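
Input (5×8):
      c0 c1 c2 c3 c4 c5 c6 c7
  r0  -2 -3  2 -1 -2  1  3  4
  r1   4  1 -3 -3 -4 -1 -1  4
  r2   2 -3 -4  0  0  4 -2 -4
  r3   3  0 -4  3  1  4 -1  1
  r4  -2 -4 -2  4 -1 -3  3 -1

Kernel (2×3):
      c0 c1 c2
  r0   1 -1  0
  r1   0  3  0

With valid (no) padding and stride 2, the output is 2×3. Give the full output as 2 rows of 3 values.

4 -6 -6
5 5 8

Output[0,0]: The receptive field on the input at this output position is [-2 -3 2 / 4 1 -3]. Elementwise product with the kernel and sum: -2·1 + -3·-1 + 1·3.
Output[0,1]: The receptive field on the input at this output position is [2 -1 -2 / -3 -3 -4]. Elementwise product with the kernel and sum: 2·1 + -1·-1 + -3·3.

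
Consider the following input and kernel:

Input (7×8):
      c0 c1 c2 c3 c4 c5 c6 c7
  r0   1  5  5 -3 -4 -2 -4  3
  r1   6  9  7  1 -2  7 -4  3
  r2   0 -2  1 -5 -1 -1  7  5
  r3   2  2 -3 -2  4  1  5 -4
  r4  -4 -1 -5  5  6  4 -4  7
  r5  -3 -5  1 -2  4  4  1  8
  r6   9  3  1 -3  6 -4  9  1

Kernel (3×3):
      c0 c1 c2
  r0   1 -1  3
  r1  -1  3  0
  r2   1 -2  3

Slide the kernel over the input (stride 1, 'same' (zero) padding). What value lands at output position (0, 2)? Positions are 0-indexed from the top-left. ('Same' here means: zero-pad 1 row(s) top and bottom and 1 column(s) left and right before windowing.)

8

The receptive field on the zero-padded input at this output position is [0 0 0 / 5 5 -3 / 9 7 1]. Elementwise product with the kernel and sum: 0·1 + 0·-1 + 0·3 + 5·-1 + 5·3 + 9·1 + 7·-2 + 1·3.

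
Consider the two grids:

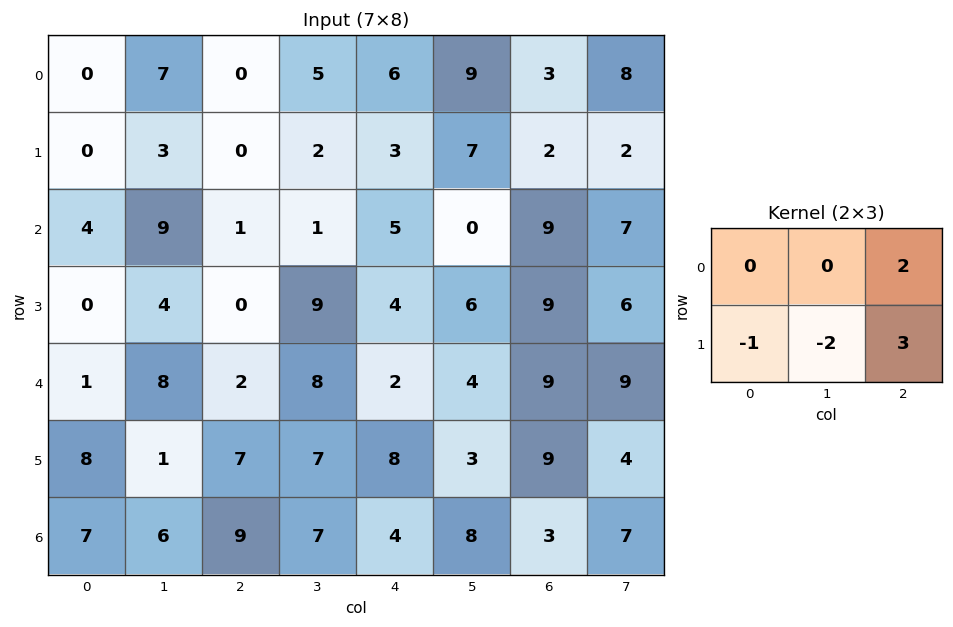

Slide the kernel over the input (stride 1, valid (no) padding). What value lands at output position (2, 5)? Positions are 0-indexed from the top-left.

The receptive field on the input at this output position is [0 9 7 / 6 9 6]. Elementwise product with the kernel and sum: 7·2 + 6·-1 + 9·-2 + 6·3.

8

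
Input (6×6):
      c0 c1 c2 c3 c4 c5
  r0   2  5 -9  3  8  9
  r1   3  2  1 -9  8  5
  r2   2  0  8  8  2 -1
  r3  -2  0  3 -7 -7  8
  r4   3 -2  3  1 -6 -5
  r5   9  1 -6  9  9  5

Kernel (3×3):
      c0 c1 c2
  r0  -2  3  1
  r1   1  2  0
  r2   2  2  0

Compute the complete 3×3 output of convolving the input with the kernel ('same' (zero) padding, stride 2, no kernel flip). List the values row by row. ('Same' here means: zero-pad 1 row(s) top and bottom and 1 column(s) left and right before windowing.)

10 -7 17
11 12 31
18 -4 26

Output[0,0]: The receptive field on the zero-padded input at this output position is [0 0 0 / 0 2 5 / 0 3 2]. Elementwise product with the kernel and sum: 0·-2 + 0·3 + 0·1 + 0·1 + 2·2 + 0·2 + 3·2.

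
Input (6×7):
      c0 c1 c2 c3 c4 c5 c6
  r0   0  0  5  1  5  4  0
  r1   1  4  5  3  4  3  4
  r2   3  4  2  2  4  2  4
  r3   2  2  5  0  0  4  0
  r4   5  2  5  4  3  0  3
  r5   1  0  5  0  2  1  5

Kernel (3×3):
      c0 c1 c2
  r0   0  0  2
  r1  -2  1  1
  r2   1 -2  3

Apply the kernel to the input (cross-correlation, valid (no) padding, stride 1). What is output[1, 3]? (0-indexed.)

The receptive field on the input at this output position is [3 4 3 / 2 4 2 / 0 0 4]. Elementwise product with the kernel and sum: 3·2 + 2·-2 + 4·1 + 2·1 + 0·1 + 0·-2 + 4·3.

20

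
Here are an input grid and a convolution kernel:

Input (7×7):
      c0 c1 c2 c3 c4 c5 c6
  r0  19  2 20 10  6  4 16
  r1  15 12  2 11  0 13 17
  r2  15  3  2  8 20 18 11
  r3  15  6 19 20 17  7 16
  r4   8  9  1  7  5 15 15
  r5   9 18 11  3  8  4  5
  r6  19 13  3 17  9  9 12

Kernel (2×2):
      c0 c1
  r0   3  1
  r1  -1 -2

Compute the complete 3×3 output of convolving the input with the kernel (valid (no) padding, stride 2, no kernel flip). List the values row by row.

Output[0,0]: The receptive field on the input at this output position is [19 2 / 15 12]. Elementwise product with the kernel and sum: 19·3 + 2·1 + 15·-1 + 12·-2.
Output[0,1]: The receptive field on the input at this output position is [20 10 / 2 11]. Elementwise product with the kernel and sum: 20·3 + 10·1 + 2·-1 + 11·-2.

20 46 -4
21 -45 47
-12 -7 14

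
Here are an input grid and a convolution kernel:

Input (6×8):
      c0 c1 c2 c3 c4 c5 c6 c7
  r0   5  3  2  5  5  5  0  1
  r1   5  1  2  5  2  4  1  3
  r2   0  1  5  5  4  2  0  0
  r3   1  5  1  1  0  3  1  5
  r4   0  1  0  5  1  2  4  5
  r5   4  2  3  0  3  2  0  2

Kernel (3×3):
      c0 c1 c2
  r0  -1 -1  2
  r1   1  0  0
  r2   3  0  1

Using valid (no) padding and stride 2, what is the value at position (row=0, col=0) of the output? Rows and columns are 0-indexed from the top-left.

The receptive field on the input at this output position is [5 3 2 / 5 1 2 / 0 1 5]. Elementwise product with the kernel and sum: 5·-1 + 3·-1 + 2·2 + 5·1 + 0·3 + 5·1.

6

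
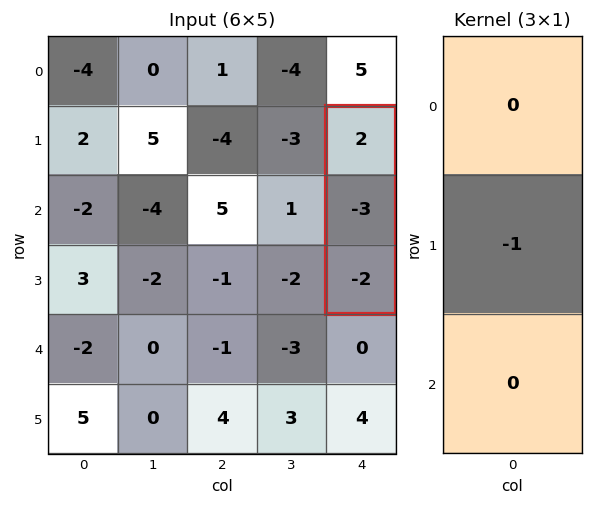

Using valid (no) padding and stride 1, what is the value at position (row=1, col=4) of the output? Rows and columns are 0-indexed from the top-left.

3

The receptive field on the input at this output position is [2 / -3 / -2]. Elementwise product with the kernel and sum: -3·-1.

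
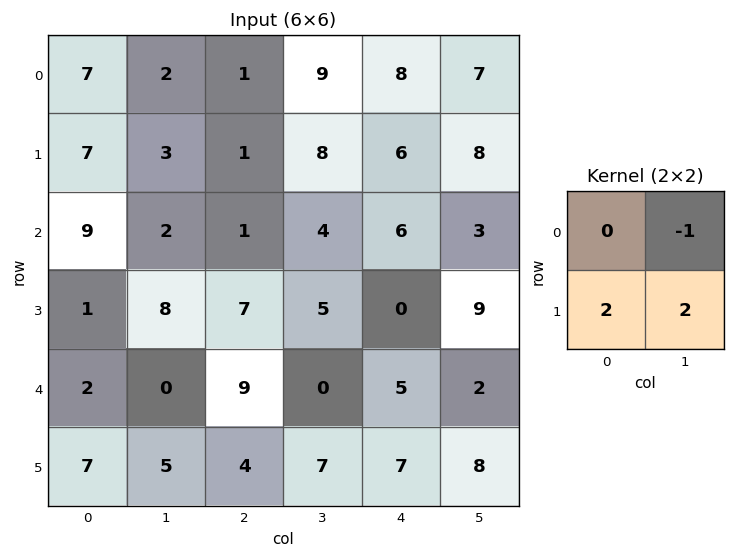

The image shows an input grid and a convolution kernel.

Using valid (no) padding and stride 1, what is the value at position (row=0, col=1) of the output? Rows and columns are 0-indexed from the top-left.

The receptive field on the input at this output position is [2 1 / 3 1]. Elementwise product with the kernel and sum: 1·-1 + 3·2 + 1·2.

7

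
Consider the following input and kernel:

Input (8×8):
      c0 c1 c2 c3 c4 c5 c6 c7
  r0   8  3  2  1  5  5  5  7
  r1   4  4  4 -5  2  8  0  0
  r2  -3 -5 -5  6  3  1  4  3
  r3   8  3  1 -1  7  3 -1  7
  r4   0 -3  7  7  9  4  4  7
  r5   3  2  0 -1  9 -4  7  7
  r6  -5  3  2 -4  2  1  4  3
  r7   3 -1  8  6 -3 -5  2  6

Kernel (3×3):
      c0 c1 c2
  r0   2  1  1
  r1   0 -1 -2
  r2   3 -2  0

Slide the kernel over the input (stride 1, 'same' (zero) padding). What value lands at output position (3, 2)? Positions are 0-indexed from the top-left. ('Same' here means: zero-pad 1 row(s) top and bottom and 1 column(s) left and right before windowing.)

The receptive field on the zero-padded input at this output position is [-5 -5 6 / 3 1 -1 / -3 7 7]. Elementwise product with the kernel and sum: -5·2 + -5·1 + 6·1 + 1·-1 + -1·-2 + -3·3 + 7·-2.

-31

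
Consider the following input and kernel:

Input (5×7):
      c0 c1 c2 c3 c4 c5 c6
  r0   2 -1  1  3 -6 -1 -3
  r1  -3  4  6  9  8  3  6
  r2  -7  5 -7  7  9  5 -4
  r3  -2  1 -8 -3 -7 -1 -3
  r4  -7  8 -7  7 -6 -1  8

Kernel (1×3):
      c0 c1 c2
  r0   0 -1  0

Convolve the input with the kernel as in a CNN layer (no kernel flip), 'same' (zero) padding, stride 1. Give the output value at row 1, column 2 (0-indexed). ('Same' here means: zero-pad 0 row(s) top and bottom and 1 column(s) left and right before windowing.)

-6

The receptive field on the zero-padded input at this output position is [4 6 9]. Elementwise product with the kernel and sum: 6·-1.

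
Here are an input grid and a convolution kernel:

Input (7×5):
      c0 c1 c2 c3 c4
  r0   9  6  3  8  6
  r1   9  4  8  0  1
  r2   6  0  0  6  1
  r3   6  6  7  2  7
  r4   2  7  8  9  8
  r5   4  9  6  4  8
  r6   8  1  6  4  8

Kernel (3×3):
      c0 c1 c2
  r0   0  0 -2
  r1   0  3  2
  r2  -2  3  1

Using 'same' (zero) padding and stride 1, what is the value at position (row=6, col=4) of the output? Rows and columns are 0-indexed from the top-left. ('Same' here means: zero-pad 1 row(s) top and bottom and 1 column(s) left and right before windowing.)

The receptive field on the zero-padded input at this output position is [4 8 0 / 4 8 0 / 0 0 0]. Elementwise product with the kernel and sum: 0·-2 + 8·3 + 0·2 + 0·-2 + 0·3 + 0·1.

24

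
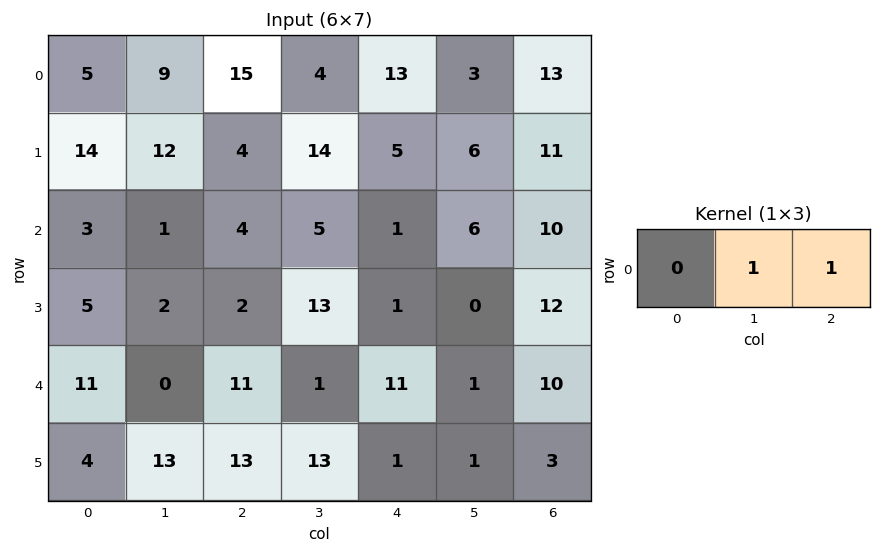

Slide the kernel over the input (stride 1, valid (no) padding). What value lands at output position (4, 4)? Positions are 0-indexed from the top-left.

The receptive field on the input at this output position is [11 1 10]. Elementwise product with the kernel and sum: 1·1 + 10·1.

11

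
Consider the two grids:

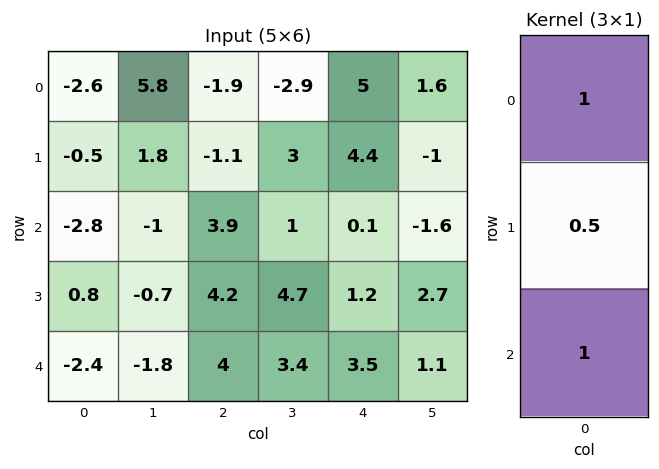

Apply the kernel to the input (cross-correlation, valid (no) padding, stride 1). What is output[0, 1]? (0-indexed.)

5.7

The receptive field on the input at this output position is [5.8 / 1.8 / -1]. Elementwise product with the kernel and sum: 5.8·1 + 1.8·0.5 + -1·1.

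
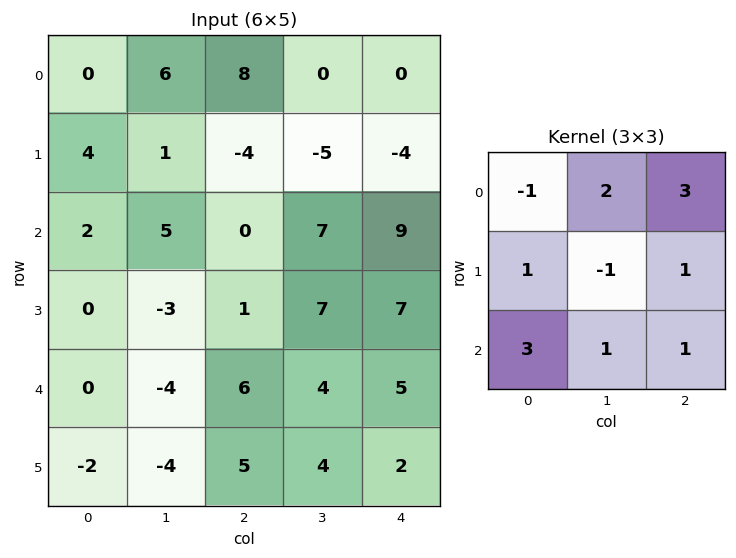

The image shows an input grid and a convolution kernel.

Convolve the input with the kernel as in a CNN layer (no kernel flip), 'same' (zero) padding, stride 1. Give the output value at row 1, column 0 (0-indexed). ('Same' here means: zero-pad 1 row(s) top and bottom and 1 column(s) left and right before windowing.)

The receptive field on the zero-padded input at this output position is [0 0 6 / 0 4 1 / 0 2 5]. Elementwise product with the kernel and sum: 0·-1 + 0·2 + 6·3 + 0·1 + 4·-1 + 1·1 + 0·3 + 2·1 + 5·1.

22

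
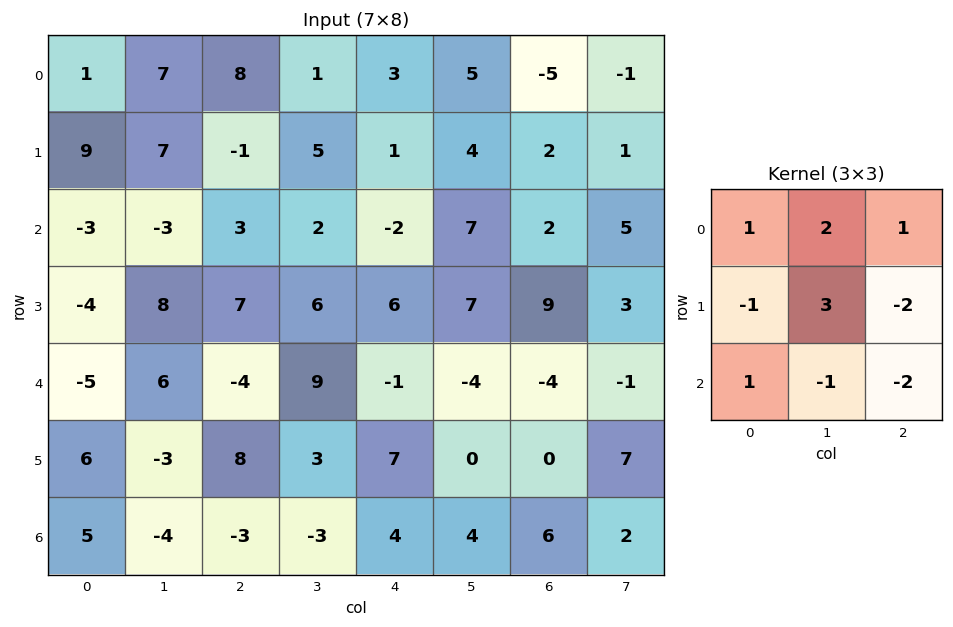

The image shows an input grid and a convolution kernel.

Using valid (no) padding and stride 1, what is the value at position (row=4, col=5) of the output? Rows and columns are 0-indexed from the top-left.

The receptive field on the input at this output position is [-4 -4 -1 / 0 0 7 / 4 6 2]. Elementwise product with the kernel and sum: -4·1 + -4·2 + -1·1 + 0·-1 + 0·3 + 7·-2 + 4·1 + 6·-1 + 2·-2.

-33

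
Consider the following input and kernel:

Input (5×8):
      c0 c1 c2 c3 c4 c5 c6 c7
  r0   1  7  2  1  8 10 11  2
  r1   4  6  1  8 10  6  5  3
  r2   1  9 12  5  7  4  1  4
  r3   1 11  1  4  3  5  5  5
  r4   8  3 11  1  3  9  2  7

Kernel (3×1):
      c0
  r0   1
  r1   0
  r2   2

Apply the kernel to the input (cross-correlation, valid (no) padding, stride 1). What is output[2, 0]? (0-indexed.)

17

The receptive field on the input at this output position is [1 / 1 / 8]. Elementwise product with the kernel and sum: 1·1 + 8·2.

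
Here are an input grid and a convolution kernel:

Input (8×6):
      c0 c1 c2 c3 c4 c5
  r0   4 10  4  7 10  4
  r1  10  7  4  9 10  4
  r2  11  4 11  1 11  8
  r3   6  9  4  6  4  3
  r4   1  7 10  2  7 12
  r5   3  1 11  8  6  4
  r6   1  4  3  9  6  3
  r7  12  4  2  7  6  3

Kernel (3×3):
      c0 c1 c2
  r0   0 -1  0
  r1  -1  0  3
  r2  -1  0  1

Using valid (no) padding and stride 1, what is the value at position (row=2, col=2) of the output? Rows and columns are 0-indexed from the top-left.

4

The receptive field on the input at this output position is [11 1 11 / 4 6 4 / 10 2 7]. Elementwise product with the kernel and sum: 1·-1 + 4·-1 + 4·3 + 10·-1 + 7·1.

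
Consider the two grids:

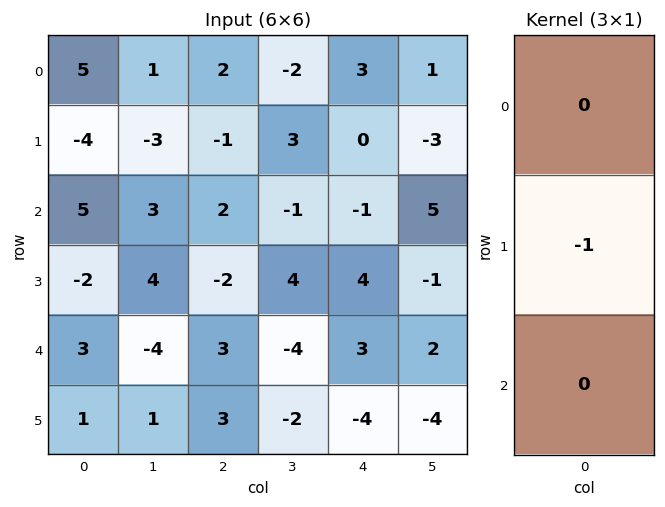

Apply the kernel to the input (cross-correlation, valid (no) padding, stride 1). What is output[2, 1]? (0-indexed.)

-4

The receptive field on the input at this output position is [3 / 4 / -4]. Elementwise product with the kernel and sum: 4·-1.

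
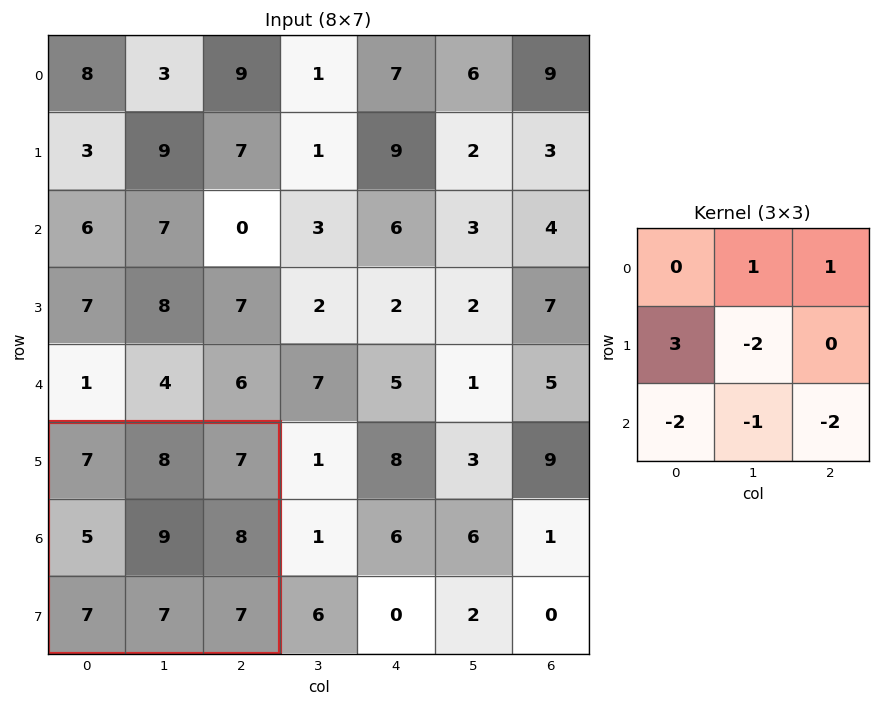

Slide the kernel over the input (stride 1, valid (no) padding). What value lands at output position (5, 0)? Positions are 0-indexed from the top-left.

-23

The receptive field on the input at this output position is [7 8 7 / 5 9 8 / 7 7 7]. Elementwise product with the kernel and sum: 8·1 + 7·1 + 5·3 + 9·-2 + 7·-2 + 7·-1 + 7·-2.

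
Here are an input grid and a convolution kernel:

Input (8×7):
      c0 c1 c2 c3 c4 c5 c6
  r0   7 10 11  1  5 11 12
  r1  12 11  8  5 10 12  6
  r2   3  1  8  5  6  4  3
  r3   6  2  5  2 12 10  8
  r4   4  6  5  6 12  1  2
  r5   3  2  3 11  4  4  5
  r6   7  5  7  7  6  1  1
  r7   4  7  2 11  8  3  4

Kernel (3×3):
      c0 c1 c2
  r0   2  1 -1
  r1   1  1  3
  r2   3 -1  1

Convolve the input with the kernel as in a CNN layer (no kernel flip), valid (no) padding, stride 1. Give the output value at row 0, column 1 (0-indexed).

64

The receptive field on the input at this output position is [10 11 1 / 11 8 5 / 1 8 5]. Elementwise product with the kernel and sum: 10·2 + 11·1 + 1·-1 + 11·1 + 8·1 + 5·3 + 1·3 + 8·-1 + 5·1.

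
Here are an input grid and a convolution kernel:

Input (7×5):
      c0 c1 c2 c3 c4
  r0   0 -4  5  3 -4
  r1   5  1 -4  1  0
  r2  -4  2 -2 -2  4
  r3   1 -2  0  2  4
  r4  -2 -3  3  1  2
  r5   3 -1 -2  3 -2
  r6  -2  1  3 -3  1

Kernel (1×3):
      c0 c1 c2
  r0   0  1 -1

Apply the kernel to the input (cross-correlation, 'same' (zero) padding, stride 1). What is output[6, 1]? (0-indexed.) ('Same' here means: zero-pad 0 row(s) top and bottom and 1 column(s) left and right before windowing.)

-2

The receptive field on the zero-padded input at this output position is [-2 1 3]. Elementwise product with the kernel and sum: 1·1 + 3·-1.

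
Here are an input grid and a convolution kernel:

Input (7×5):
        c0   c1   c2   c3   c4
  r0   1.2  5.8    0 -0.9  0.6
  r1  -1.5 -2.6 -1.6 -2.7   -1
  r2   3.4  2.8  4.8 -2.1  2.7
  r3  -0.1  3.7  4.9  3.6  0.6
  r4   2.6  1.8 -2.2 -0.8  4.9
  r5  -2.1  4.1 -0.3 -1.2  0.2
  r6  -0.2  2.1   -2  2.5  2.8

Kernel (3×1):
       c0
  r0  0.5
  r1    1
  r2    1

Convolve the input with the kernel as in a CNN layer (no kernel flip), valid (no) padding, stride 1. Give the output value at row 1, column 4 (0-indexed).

2.8

The receptive field on the input at this output position is [-1 / 2.7 / 0.6]. Elementwise product with the kernel and sum: -1·0.5 + 2.7·1 + 0.6·1.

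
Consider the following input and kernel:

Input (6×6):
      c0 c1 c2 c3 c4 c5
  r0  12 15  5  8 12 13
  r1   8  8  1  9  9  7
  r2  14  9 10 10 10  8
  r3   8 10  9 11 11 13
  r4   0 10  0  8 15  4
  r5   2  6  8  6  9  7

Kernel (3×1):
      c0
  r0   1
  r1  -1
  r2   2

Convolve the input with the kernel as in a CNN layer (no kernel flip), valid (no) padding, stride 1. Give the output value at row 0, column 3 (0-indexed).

The receptive field on the input at this output position is [8 / 9 / 10]. Elementwise product with the kernel and sum: 8·1 + 9·-1 + 10·2.

19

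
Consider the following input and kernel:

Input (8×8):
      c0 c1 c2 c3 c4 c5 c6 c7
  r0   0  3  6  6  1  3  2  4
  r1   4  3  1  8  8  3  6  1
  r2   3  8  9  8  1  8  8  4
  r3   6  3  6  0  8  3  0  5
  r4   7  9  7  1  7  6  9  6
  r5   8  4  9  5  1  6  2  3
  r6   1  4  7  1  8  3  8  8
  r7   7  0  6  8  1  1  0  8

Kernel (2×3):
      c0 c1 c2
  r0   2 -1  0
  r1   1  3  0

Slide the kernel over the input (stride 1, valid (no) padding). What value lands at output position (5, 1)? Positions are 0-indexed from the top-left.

The receptive field on the input at this output position is [4 9 5 / 4 7 1]. Elementwise product with the kernel and sum: 4·2 + 9·-1 + 4·1 + 7·3.

24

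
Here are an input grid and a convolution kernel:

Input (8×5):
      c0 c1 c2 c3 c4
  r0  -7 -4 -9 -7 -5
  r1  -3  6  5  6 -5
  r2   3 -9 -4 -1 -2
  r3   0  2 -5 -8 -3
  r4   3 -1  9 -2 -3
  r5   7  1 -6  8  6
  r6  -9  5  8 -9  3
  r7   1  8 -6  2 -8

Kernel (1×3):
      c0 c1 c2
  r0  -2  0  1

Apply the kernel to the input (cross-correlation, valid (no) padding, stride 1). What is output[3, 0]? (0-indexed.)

The receptive field on the input at this output position is [0 2 -5]. Elementwise product with the kernel and sum: 0·-2 + -5·1.

-5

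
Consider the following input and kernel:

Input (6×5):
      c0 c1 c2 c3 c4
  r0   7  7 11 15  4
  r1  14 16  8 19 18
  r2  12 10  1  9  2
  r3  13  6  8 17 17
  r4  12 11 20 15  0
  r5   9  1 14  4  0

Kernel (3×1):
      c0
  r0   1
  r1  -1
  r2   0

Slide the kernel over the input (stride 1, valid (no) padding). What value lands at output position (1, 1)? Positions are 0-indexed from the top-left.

6

The receptive field on the input at this output position is [16 / 10 / 6]. Elementwise product with the kernel and sum: 16·1 + 10·-1.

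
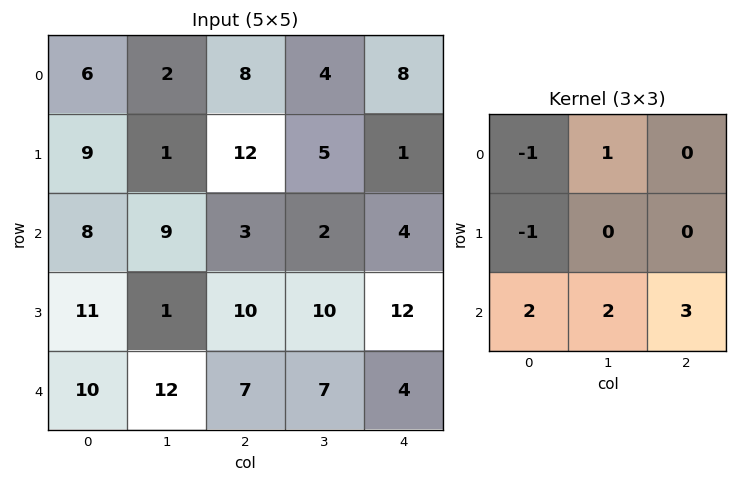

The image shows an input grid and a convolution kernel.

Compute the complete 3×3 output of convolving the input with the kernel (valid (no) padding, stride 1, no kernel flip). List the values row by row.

Output[0,0]: The receptive field on the input at this output position is [6 2 8 / 9 1 12 / 8 9 3]. Elementwise product with the kernel and sum: 6·-1 + 2·1 + 9·-1 + 8·2 + 9·2 + 3·3.

30 35 6
38 54 66
55 52 29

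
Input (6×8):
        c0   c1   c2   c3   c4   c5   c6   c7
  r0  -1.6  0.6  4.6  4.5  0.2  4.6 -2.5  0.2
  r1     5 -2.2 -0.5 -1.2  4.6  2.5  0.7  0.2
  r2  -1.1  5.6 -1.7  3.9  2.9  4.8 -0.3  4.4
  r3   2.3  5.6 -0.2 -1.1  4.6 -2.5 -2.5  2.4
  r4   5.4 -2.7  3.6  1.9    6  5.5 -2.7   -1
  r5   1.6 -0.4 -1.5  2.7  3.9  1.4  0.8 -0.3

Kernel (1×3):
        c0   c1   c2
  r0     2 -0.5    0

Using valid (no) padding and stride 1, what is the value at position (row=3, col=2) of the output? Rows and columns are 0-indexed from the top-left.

0.15

The receptive field on the input at this output position is [-0.2 -1.1 4.6]. Elementwise product with the kernel and sum: -0.2·2 + -1.1·-0.5.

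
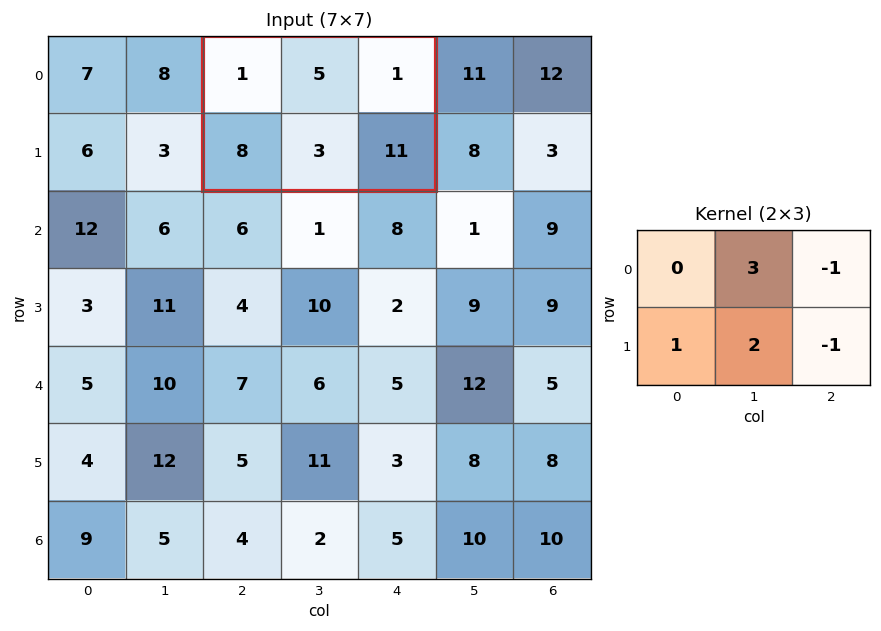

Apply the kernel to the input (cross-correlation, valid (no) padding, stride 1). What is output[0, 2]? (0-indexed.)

17

The receptive field on the input at this output position is [1 5 1 / 8 3 11]. Elementwise product with the kernel and sum: 5·3 + 1·-1 + 8·1 + 3·2 + 11·-1.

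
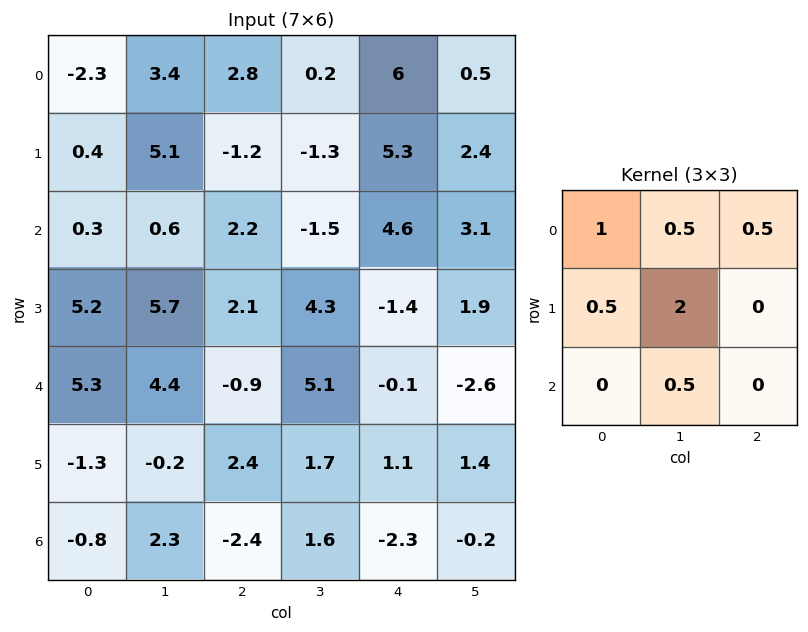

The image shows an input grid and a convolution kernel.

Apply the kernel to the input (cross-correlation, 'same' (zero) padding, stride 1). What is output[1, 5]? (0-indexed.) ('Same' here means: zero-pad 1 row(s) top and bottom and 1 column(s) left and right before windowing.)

15.25

The receptive field on the zero-padded input at this output position is [6 0.5 0 / 5.3 2.4 0 / 4.6 3.1 0]. Elementwise product with the kernel and sum: 6·1 + 0.5·0.5 + 0·0.5 + 5.3·0.5 + 2.4·2 + 3.1·0.5.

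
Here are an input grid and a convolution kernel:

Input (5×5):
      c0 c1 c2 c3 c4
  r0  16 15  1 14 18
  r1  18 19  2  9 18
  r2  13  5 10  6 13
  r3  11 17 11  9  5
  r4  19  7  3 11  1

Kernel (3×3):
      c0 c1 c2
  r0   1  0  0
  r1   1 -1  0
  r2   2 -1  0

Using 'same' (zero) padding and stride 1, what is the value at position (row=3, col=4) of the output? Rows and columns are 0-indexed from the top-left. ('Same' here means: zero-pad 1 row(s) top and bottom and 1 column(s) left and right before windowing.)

31

The receptive field on the zero-padded input at this output position is [6 13 0 / 9 5 0 / 11 1 0]. Elementwise product with the kernel and sum: 6·1 + 9·1 + 5·-1 + 11·2 + 1·-1.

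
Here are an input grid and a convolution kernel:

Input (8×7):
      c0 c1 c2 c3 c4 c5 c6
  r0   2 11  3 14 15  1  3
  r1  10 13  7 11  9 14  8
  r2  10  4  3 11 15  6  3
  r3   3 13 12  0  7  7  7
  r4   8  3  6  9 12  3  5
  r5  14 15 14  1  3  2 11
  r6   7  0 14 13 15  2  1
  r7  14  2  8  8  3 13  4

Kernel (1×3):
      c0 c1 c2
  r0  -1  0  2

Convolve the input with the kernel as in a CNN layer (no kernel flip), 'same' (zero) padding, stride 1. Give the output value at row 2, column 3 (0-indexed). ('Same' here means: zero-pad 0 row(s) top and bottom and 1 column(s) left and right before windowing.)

27

The receptive field on the zero-padded input at this output position is [3 11 15]. Elementwise product with the kernel and sum: 3·-1 + 15·2.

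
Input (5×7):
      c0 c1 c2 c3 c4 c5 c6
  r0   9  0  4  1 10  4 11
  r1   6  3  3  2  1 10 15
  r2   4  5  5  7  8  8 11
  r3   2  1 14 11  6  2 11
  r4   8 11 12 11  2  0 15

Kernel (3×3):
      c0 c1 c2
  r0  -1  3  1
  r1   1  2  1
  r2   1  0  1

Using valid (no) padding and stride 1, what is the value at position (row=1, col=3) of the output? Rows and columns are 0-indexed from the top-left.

The receptive field on the input at this output position is [2 1 10 / 7 8 8 / 11 6 2]. Elementwise product with the kernel and sum: 2·-1 + 1·3 + 10·1 + 7·1 + 8·2 + 8·1 + 11·1 + 2·1.

55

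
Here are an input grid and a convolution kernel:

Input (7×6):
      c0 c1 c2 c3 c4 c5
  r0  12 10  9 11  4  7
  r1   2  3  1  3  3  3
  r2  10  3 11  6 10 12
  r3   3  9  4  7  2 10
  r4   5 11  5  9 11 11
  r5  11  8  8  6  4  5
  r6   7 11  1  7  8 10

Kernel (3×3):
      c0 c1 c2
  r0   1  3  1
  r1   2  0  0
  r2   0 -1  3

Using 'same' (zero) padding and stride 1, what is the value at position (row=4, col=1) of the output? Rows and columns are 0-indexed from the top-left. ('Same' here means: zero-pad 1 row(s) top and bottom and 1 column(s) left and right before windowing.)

The receptive field on the zero-padded input at this output position is [3 9 4 / 5 11 5 / 11 8 8]. Elementwise product with the kernel and sum: 3·1 + 9·3 + 4·1 + 5·2 + 8·-1 + 8·3.

60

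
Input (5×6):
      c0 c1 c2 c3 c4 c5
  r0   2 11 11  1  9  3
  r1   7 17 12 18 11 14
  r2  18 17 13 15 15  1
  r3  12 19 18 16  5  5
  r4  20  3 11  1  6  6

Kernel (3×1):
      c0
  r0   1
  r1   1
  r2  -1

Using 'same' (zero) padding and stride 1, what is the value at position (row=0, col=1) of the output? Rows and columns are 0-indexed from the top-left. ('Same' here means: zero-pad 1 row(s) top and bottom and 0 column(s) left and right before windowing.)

The receptive field on the zero-padded input at this output position is [0 / 11 / 17]. Elementwise product with the kernel and sum: 0·1 + 11·1 + 17·-1.

-6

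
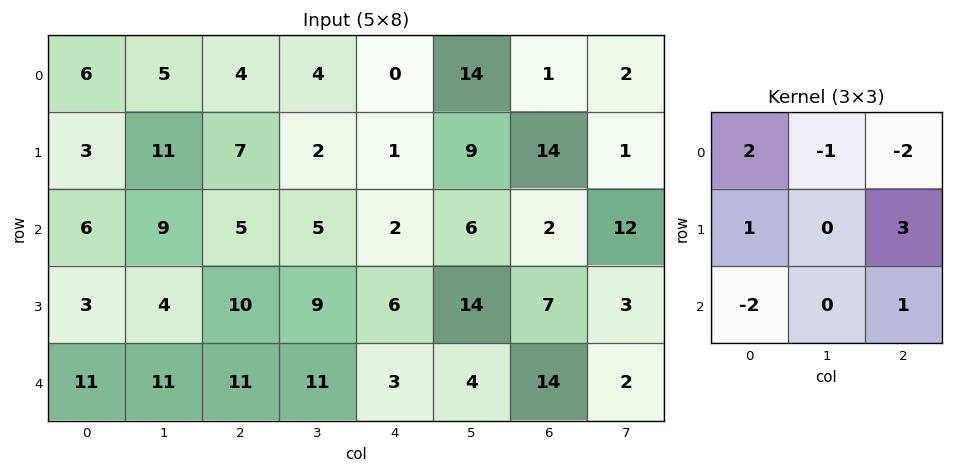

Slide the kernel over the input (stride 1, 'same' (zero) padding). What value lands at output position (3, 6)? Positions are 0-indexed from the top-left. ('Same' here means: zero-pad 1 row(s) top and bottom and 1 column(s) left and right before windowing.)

3

The receptive field on the zero-padded input at this output position is [6 2 12 / 14 7 3 / 4 14 2]. Elementwise product with the kernel and sum: 6·2 + 2·-1 + 12·-2 + 14·1 + 3·3 + 4·-2 + 2·1.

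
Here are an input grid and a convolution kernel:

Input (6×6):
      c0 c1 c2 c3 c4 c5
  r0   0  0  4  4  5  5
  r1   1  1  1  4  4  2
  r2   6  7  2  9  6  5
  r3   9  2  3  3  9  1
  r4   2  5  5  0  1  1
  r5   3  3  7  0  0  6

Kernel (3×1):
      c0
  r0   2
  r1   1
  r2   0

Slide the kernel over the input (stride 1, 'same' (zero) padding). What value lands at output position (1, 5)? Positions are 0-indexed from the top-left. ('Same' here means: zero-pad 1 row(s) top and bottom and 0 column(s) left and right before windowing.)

The receptive field on the zero-padded input at this output position is [5 / 2 / 5]. Elementwise product with the kernel and sum: 5·2 + 2·1.

12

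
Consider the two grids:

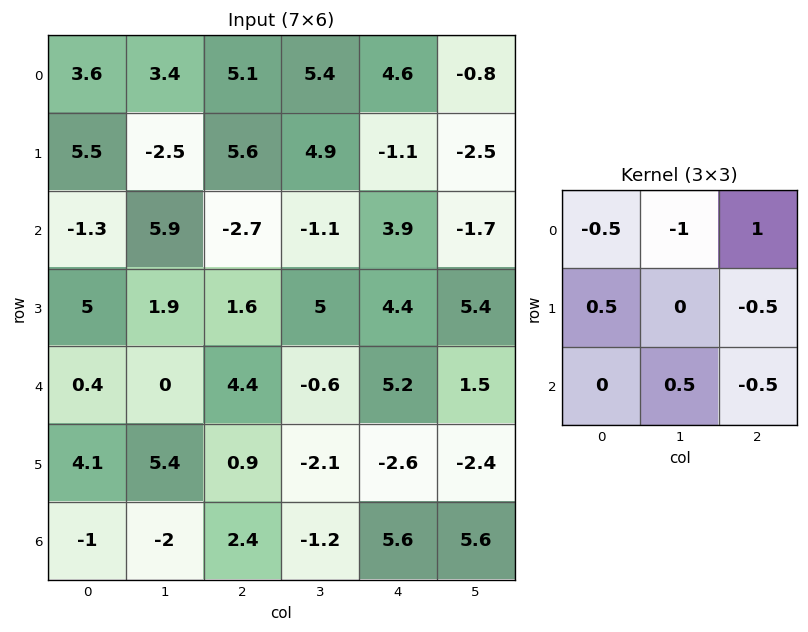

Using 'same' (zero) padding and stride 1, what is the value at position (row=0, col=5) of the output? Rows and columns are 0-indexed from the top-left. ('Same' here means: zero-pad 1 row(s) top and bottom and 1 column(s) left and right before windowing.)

The receptive field on the zero-padded input at this output position is [0 0 0 / 4.6 -0.8 0 / -1.1 -2.5 0]. Elementwise product with the kernel and sum: 0·-0.5 + 0·-1 + 0·1 + 4.6·0.5 + 0·-0.5 + -2.5·0.5 + 0·-0.5.

1.05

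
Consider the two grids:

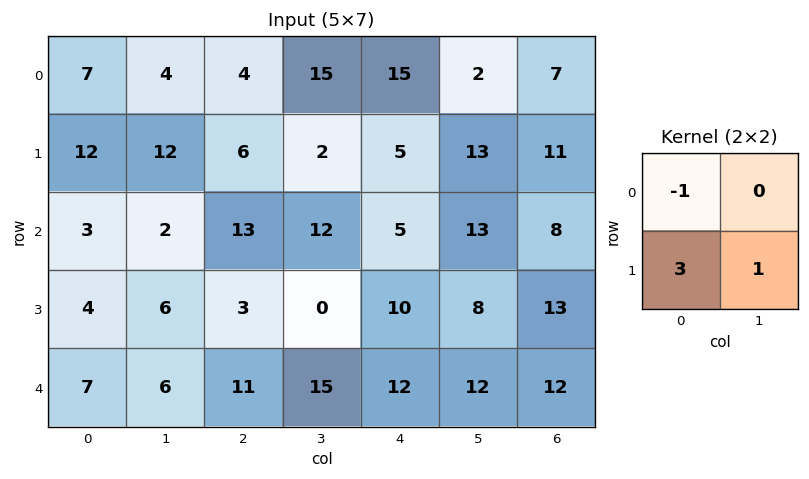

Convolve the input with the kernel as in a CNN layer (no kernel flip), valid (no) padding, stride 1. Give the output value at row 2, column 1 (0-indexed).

The receptive field on the input at this output position is [2 13 / 6 3]. Elementwise product with the kernel and sum: 2·-1 + 6·3 + 3·1.

19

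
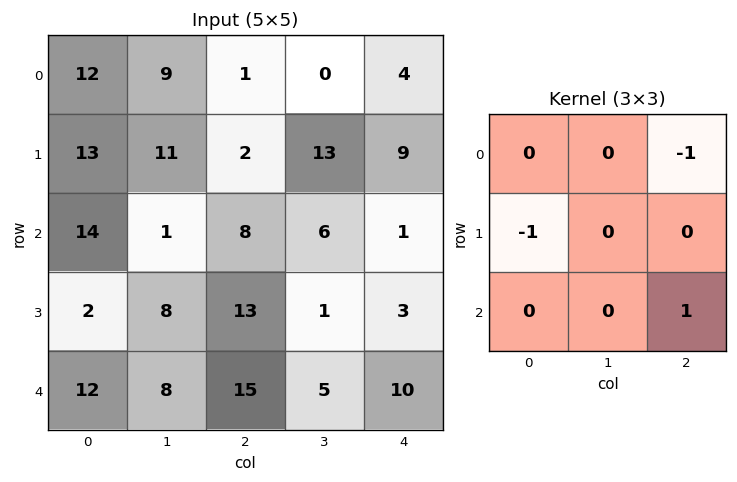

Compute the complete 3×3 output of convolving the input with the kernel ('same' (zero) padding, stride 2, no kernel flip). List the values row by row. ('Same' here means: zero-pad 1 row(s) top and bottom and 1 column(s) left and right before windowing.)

Output[0,0]: The receptive field on the zero-padded input at this output position is [0 0 0 / 0 12 9 / 0 13 11]. Elementwise product with the kernel and sum: 0·-1 + 0·-1 + 11·1.
Output[0,1]: The receptive field on the zero-padded input at this output position is [0 0 0 / 9 1 0 / 11 2 13]. Elementwise product with the kernel and sum: 0·-1 + 9·-1 + 13·1.

11 4 0
-3 -13 -6
-8 -9 -5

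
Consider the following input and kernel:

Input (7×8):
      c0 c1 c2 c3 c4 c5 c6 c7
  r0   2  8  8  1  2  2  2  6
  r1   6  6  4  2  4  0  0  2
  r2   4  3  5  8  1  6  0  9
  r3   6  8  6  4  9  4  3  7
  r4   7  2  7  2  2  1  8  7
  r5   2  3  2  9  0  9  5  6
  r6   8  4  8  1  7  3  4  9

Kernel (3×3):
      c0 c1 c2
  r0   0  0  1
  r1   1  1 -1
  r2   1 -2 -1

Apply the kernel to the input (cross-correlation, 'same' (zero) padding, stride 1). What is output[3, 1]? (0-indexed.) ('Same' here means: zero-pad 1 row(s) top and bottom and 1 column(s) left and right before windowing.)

9

The receptive field on the zero-padded input at this output position is [4 3 5 / 6 8 6 / 7 2 7]. Elementwise product with the kernel and sum: 5·1 + 6·1 + 8·1 + 6·-1 + 7·1 + 2·-2 + 7·-1.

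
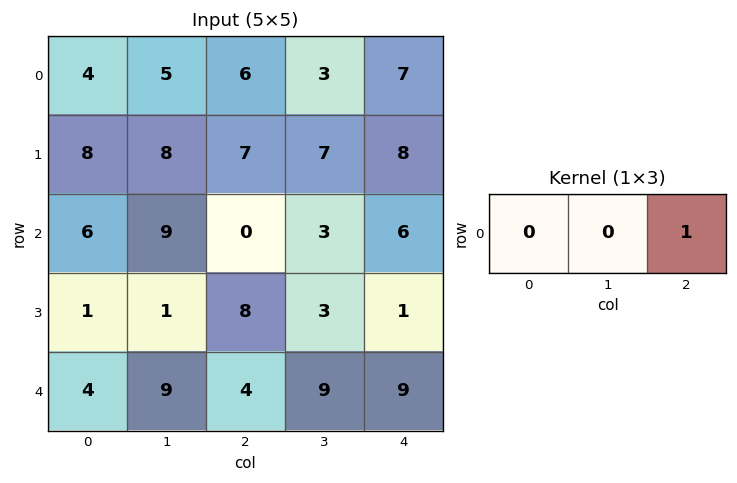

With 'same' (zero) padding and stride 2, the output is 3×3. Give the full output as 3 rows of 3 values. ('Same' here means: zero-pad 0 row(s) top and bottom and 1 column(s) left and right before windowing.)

Output[0,0]: The receptive field on the zero-padded input at this output position is [0 4 5]. Elementwise product with the kernel and sum: 5·1.

5 3 0
9 3 0
9 9 0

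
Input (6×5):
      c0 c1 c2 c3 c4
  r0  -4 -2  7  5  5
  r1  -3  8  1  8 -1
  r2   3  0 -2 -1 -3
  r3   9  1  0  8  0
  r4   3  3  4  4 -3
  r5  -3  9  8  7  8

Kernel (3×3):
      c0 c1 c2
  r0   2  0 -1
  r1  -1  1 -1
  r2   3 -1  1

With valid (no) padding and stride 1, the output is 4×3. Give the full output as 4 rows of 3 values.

2 -23 9
18 18 -1
10 1 12
4 17 28

Output[0,0]: The receptive field on the input at this output position is [-4 -2 7 / -3 8 1 / 3 0 -2]. Elementwise product with the kernel and sum: -4·2 + 7·-1 + -3·-1 + 8·1 + 1·-1 + 3·3 + 0·-1 + -2·1.
Output[0,1]: The receptive field on the input at this output position is [-2 7 5 / 8 1 8 / 0 -2 -1]. Elementwise product with the kernel and sum: -2·2 + 5·-1 + 8·-1 + 1·1 + 8·-1 + 0·3 + -2·-1 + -1·1.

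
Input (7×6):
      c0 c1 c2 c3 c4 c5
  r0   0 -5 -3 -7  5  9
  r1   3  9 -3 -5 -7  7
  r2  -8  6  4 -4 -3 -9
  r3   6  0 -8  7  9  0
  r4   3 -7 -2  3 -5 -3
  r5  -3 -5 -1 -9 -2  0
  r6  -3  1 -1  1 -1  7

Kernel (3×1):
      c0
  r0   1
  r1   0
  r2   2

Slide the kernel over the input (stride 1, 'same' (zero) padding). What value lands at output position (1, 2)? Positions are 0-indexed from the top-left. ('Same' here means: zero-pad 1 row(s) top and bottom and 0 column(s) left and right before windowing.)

The receptive field on the zero-padded input at this output position is [-3 / -3 / 4]. Elementwise product with the kernel and sum: -3·1 + 4·2.

5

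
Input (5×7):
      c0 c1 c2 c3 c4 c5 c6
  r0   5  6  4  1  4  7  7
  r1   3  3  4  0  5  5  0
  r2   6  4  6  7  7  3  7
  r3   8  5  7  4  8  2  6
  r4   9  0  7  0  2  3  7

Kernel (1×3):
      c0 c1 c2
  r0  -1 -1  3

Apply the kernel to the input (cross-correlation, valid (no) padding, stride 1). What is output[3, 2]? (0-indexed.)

13

The receptive field on the input at this output position is [7 4 8]. Elementwise product with the kernel and sum: 7·-1 + 4·-1 + 8·3.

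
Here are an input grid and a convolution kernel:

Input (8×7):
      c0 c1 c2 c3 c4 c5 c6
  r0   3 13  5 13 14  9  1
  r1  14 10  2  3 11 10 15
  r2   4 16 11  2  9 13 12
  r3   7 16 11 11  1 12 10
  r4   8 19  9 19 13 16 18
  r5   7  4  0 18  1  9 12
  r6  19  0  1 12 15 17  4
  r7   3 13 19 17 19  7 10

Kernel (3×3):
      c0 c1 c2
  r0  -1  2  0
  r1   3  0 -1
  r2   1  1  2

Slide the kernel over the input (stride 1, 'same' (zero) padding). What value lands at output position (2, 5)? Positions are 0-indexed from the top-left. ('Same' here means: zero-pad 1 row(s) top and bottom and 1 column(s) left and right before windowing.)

The receptive field on the zero-padded input at this output position is [11 10 15 / 9 13 12 / 1 12 10]. Elementwise product with the kernel and sum: 11·-1 + 10·2 + 9·3 + 12·-1 + 1·1 + 12·1 + 10·2.

57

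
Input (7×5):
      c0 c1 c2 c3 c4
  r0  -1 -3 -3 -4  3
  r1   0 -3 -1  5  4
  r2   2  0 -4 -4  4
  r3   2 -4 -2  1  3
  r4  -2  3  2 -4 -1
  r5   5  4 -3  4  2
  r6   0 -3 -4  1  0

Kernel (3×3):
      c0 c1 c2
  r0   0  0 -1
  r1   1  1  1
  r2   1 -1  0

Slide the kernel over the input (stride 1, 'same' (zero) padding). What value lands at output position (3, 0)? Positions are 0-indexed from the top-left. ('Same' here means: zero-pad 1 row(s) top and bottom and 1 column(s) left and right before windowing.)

0

The receptive field on the zero-padded input at this output position is [0 2 0 / 0 2 -4 / 0 -2 3]. Elementwise product with the kernel and sum: 0·-1 + 0·1 + 2·1 + -4·1 + 0·1 + -2·-1.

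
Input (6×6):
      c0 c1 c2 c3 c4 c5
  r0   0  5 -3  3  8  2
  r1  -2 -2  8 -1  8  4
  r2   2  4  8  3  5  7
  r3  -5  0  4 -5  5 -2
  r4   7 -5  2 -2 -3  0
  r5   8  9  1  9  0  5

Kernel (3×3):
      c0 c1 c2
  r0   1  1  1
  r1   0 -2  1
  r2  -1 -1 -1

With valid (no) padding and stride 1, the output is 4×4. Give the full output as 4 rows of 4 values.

Output[0,0]: The receptive field on the input at this output position is [0 5 -3 / -2 -2 8 / 2 4 8]. Elementwise product with the kernel and sum: 0·1 + 5·1 + -3·1 + -2·-2 + 8·1 + 2·-1 + 4·-1 + 8·-1.
Output[0,1]: The receptive field on the input at this output position is [5 -3 3 / -2 8 -1 / 4 8 3]. Elementwise product with the kernel and sum: 5·1 + -3·1 + 3·1 + 8·-2 + -1·1 + 4·-1 + 8·-1 + 3·-1.

0 -27 2 -14
5 -7 10 10
14 7 34 8
-7 -26 -5 -10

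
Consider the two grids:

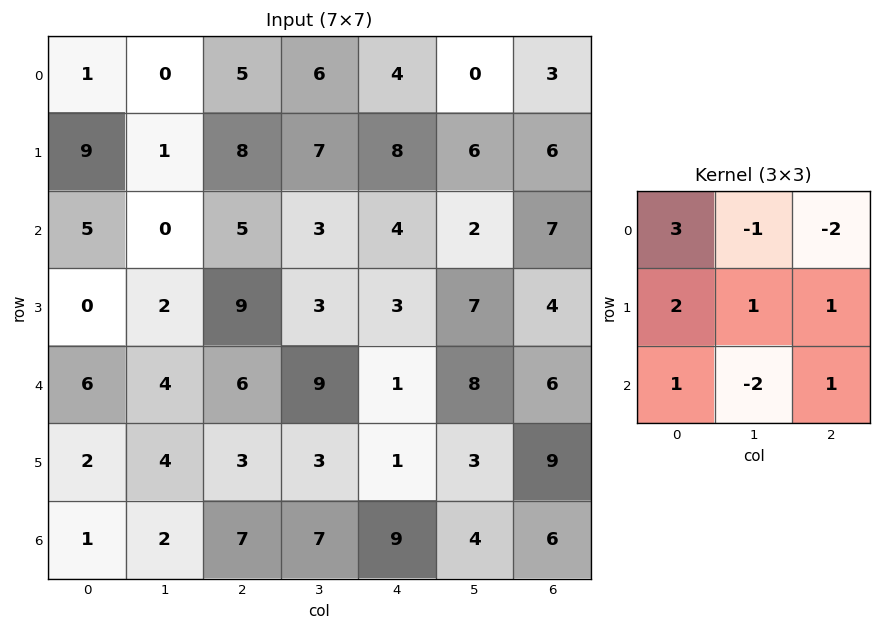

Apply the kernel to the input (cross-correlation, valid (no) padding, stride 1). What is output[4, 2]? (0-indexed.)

19

The receptive field on the input at this output position is [6 9 1 / 3 3 1 / 7 7 9]. Elementwise product with the kernel and sum: 6·3 + 9·-1 + 1·-2 + 3·2 + 3·1 + 1·1 + 7·1 + 7·-2 + 9·1.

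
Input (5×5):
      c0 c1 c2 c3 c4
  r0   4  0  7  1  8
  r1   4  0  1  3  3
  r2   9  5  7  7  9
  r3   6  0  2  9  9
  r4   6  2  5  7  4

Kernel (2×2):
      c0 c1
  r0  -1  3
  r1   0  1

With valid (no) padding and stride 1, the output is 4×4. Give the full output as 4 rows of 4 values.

-4 22 -1 26
1 10 15 15
6 18 23 29
-4 11 32 22

Output[0,0]: The receptive field on the input at this output position is [4 0 / 4 0]. Elementwise product with the kernel and sum: 4·-1 + 0·3 + 0·1.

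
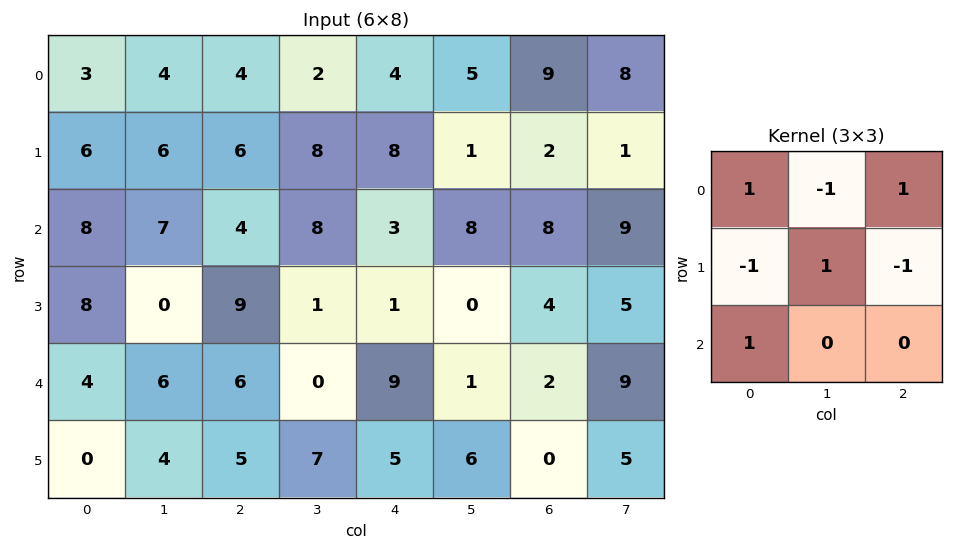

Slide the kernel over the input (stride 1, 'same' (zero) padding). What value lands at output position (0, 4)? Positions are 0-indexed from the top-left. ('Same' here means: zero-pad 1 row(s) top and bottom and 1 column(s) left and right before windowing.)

The receptive field on the zero-padded input at this output position is [0 0 0 / 2 4 5 / 8 8 1]. Elementwise product with the kernel and sum: 0·1 + 0·-1 + 0·1 + 2·-1 + 4·1 + 5·-1 + 8·1.

5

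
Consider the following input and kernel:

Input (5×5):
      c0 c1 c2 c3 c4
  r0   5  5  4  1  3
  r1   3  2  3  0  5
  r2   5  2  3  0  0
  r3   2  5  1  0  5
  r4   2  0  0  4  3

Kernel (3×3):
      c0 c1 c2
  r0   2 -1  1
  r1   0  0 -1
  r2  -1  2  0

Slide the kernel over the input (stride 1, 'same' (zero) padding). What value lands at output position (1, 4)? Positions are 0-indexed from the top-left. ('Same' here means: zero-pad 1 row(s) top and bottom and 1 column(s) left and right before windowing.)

The receptive field on the zero-padded input at this output position is [1 3 0 / 0 5 0 / 0 0 0]. Elementwise product with the kernel and sum: 1·2 + 3·-1 + 0·1 + 0·-1 + 0·-1 + 0·2.

-1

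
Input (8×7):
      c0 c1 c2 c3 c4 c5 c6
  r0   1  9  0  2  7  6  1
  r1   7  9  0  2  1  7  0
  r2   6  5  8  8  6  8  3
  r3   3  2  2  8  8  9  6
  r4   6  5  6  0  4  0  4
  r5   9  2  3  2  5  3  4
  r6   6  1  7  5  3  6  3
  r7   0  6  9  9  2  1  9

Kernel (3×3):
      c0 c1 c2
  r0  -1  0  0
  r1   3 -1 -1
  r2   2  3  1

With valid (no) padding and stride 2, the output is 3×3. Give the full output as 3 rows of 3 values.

Output[0,0]: The receptive field on the input at this output position is [1 9 0 / 7 9 0 / 6 5 8]. Elementwise product with the kernel and sum: 1·-1 + 7·3 + 9·-1 + 0·-1 + 6·2 + 5·3 + 8·1.
Output[0,1]: The receptive field on the input at this output position is [0 2 7 / 0 2 1 / 8 8 6]. Elementwise product with the kernel and sum: 0·-1 + 0·3 + 2·-1 + 1·-1 + 8·2 + 8·3 + 6·1.

46 43 28
32 -2 15
38 28 31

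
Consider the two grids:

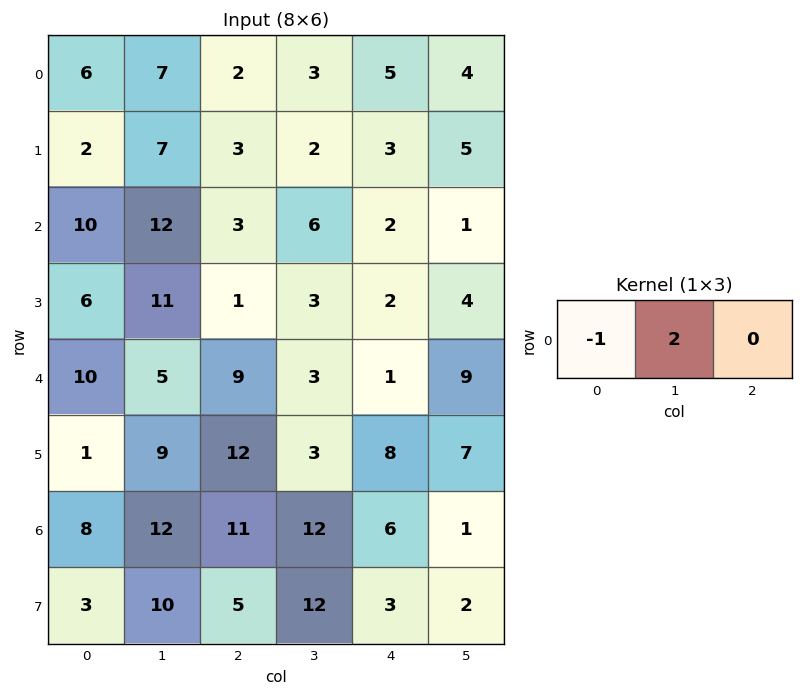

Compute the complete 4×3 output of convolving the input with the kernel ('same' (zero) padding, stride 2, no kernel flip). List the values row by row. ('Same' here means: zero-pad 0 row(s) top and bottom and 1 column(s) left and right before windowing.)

Output[0,0]: The receptive field on the zero-padded input at this output position is [0 6 7]. Elementwise product with the kernel and sum: 0·-1 + 6·2.
Output[0,1]: The receptive field on the zero-padded input at this output position is [7 2 3]. Elementwise product with the kernel and sum: 7·-1 + 2·2.

12 -3 7
20 -6 -2
20 13 -1
16 10 0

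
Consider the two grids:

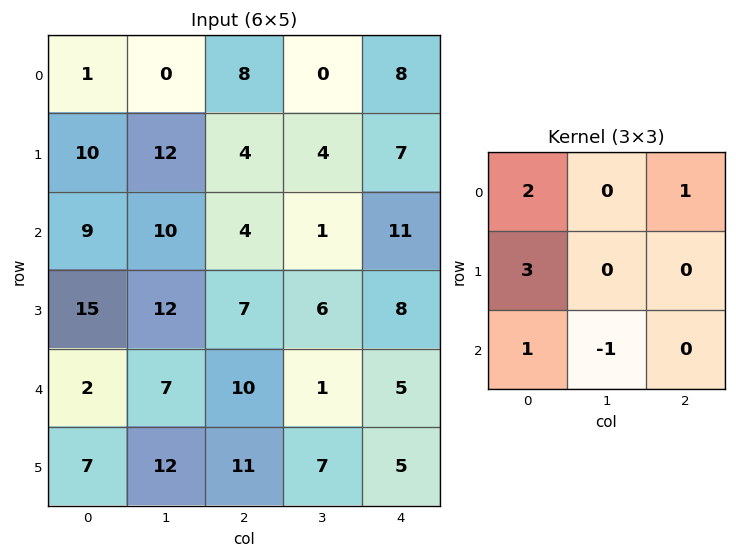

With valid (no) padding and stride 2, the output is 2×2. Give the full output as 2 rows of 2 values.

Output[0,0]: The receptive field on the input at this output position is [1 0 8 / 10 12 4 / 9 10 4]. Elementwise product with the kernel and sum: 1·2 + 8·1 + 10·3 + 9·1 + 10·-1.
Output[0,1]: The receptive field on the input at this output position is [8 0 8 / 4 4 7 / 4 1 11]. Elementwise product with the kernel and sum: 8·2 + 8·1 + 4·3 + 4·1 + 1·-1.

39 39
62 49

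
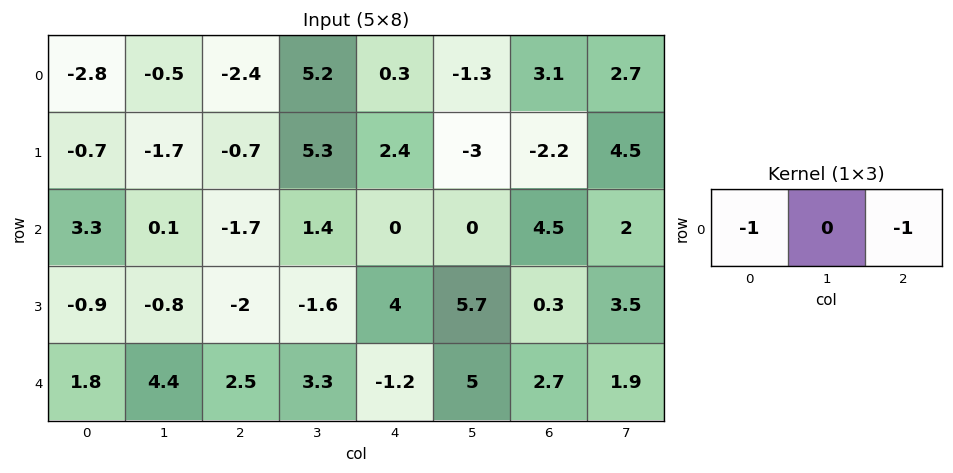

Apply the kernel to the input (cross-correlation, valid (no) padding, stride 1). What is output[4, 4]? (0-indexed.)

The receptive field on the input at this output position is [-1.2 5 2.7]. Elementwise product with the kernel and sum: -1.2·-1 + 2.7·-1.

-1.5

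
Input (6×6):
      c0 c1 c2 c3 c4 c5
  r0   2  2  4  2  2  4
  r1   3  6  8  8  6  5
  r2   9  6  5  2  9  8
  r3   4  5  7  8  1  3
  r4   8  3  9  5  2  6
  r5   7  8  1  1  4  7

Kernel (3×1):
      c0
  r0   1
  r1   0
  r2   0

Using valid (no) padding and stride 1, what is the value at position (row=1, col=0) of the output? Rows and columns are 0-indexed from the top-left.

3

The receptive field on the input at this output position is [3 / 9 / 4]. Elementwise product with the kernel and sum: 3·1.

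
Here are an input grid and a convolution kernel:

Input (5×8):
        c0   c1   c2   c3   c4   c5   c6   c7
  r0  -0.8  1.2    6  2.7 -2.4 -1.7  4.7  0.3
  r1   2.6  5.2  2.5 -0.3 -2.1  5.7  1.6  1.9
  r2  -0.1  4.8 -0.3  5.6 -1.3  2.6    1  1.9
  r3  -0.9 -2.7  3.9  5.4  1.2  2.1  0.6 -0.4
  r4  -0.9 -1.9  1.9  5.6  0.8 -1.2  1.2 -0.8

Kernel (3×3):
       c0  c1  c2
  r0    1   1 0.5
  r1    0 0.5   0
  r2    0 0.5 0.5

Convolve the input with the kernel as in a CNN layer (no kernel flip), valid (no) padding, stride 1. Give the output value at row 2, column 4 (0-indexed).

2.85

The receptive field on the input at this output position is [-1.3 2.6 1 / 1.2 2.1 0.6 / 0.8 -1.2 1.2]. Elementwise product with the kernel and sum: -1.3·1 + 2.6·1 + 1·0.5 + 2.1·0.5 + -1.2·0.5 + 1.2·0.5.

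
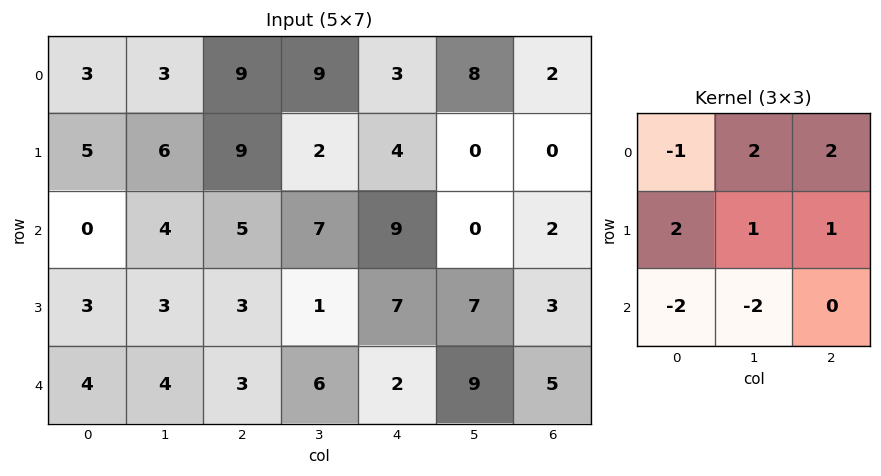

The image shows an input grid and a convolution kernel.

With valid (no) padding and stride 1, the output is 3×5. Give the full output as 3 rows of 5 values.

Output[0,0]: The receptive field on the input at this output position is [3 3 9 / 5 6 9 / 0 4 5]. Elementwise product with the kernel and sum: 3·-1 + 3·2 + 9·2 + 5·2 + 6·1 + 9·1 + 0·-2 + 4·-2.
Output[0,1]: The receptive field on the input at this output position is [3 9 9 / 6 9 2 / 4 5 7]. Elementwise product with the kernel and sum: 3·-1 + 9·2 + 9·2 + 6·2 + 9·1 + 2·1 + 4·-2 + 5·-2.

38 38 15 -11 7
22 24 21 13 -12
14 16 23 11 -3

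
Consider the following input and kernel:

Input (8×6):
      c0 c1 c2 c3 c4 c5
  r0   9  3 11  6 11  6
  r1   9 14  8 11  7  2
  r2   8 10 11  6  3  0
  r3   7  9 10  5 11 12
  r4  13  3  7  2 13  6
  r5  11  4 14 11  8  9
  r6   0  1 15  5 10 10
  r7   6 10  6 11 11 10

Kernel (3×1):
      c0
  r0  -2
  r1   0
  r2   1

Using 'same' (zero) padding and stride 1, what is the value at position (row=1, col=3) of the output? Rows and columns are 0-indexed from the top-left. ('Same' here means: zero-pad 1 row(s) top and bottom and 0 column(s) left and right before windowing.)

The receptive field on the zero-padded input at this output position is [6 / 11 / 6]. Elementwise product with the kernel and sum: 6·-2 + 6·1.

-6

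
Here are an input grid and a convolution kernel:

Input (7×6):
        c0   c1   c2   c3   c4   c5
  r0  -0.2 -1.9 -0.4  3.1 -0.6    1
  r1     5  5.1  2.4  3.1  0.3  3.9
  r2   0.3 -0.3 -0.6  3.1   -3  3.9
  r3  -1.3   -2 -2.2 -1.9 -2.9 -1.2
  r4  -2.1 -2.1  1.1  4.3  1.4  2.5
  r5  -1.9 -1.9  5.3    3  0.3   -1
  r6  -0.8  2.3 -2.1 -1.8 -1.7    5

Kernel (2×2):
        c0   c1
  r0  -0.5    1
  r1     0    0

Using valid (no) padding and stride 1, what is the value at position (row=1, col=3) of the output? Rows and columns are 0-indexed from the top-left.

-1.25

The receptive field on the input at this output position is [3.1 0.3 / 3.1 -3]. Elementwise product with the kernel and sum: 3.1·-0.5 + 0.3·1.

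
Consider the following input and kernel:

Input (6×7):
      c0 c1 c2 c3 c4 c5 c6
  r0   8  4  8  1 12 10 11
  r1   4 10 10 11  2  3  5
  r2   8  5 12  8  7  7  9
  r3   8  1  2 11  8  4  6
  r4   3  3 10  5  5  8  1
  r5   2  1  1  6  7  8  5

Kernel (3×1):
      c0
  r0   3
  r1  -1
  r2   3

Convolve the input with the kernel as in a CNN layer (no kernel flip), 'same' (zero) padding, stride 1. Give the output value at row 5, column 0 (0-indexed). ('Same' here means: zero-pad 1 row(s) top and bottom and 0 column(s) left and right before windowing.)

The receptive field on the zero-padded input at this output position is [3 / 2 / 0]. Elementwise product with the kernel and sum: 3·3 + 2·-1 + 0·3.

7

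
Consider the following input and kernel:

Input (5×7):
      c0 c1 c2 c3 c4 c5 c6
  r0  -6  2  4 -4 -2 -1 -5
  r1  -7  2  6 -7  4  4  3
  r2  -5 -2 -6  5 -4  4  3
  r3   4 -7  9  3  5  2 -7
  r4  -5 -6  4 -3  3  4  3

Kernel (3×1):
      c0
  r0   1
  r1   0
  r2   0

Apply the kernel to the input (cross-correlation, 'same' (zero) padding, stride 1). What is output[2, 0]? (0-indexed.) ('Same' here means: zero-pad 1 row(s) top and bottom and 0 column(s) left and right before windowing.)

-7

The receptive field on the zero-padded input at this output position is [-7 / -5 / 4]. Elementwise product with the kernel and sum: -7·1.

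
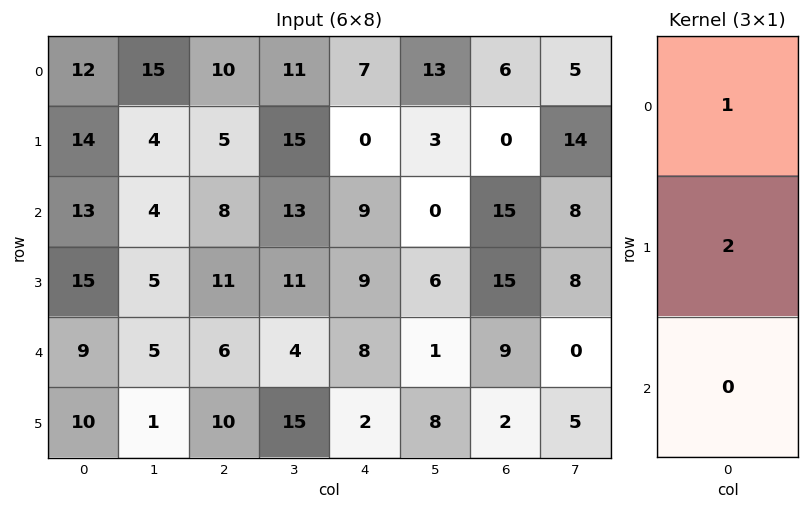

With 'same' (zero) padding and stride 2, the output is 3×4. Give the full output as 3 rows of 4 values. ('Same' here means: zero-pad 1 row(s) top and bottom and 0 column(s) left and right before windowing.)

24 20 14 12
40 21 18 30
33 23 25 33

Output[0,0]: The receptive field on the zero-padded input at this output position is [0 / 12 / 14]. Elementwise product with the kernel and sum: 0·1 + 12·2.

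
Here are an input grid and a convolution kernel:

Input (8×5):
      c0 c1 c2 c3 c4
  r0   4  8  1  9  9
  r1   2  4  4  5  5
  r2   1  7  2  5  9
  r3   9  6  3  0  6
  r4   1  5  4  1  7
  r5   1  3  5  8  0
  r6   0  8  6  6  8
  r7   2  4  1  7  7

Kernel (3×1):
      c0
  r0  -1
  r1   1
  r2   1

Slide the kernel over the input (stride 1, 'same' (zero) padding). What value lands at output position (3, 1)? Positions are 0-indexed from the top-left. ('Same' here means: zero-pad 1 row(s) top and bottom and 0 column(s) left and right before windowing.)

The receptive field on the zero-padded input at this output position is [7 / 6 / 5]. Elementwise product with the kernel and sum: 7·-1 + 6·1 + 5·1.

4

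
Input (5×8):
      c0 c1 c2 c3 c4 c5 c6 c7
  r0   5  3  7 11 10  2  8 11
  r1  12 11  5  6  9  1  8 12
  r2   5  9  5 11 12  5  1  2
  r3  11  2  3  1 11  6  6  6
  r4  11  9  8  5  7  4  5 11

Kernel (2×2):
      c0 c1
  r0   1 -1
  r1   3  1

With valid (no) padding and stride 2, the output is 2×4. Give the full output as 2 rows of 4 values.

49 17 36 33
31 4 46 23

Output[0,0]: The receptive field on the input at this output position is [5 3 / 12 11]. Elementwise product with the kernel and sum: 5·1 + 3·-1 + 12·3 + 11·1.
Output[0,1]: The receptive field on the input at this output position is [7 11 / 5 6]. Elementwise product with the kernel and sum: 7·1 + 11·-1 + 5·3 + 6·1.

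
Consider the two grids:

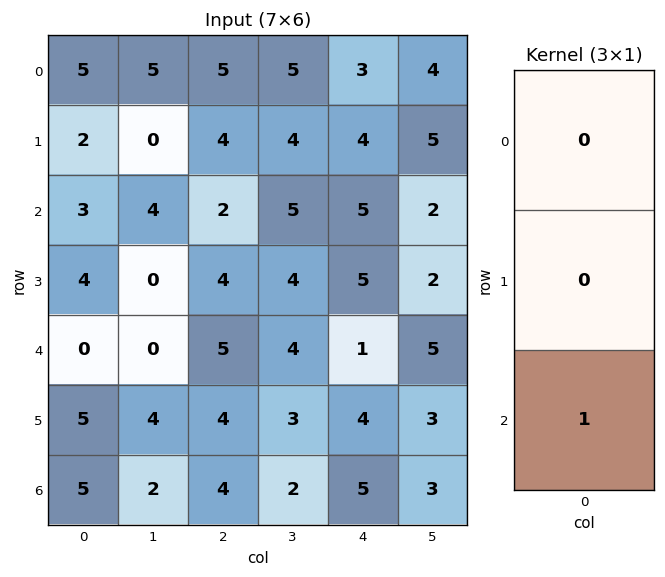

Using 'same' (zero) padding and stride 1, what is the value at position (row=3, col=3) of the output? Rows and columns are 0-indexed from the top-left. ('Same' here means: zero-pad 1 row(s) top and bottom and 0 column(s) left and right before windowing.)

The receptive field on the zero-padded input at this output position is [5 / 4 / 4]. Elementwise product with the kernel and sum: 4·1.

4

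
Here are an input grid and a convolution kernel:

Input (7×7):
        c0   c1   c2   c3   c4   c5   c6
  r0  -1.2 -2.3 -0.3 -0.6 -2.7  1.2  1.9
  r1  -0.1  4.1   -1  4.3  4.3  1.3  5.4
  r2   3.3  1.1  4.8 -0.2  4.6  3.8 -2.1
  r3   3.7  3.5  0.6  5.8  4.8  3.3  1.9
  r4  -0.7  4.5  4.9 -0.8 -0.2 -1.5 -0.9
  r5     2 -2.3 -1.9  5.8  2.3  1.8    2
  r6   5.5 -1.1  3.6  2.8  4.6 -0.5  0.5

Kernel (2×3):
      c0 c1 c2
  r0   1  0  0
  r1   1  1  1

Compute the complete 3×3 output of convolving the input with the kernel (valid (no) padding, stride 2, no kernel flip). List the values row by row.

1.8 7.3 8.3
11.1 16 14.6
-2.9 11.1 5.9

Output[0,0]: The receptive field on the input at this output position is [-1.2 -2.3 -0.3 / -0.1 4.1 -1]. Elementwise product with the kernel and sum: -1.2·1 + -0.1·1 + 4.1·1 + -1·1.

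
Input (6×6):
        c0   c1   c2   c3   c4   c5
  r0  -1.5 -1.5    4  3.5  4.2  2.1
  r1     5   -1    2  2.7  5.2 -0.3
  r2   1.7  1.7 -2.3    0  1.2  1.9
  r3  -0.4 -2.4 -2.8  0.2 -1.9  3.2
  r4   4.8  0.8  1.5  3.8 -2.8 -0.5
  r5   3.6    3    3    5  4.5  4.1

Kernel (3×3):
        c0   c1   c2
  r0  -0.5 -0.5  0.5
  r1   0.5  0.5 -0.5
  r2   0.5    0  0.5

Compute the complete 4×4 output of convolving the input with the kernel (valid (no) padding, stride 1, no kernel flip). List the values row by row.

4.2 0.5 -2.45 2.25
0.25 -0.55 -3.85 -2.75
0.3 -0.1 0.75 -0.45
5.35 5.95 8.15 7.75

Output[0,0]: The receptive field on the input at this output position is [-1.5 -1.5 4 / 5 -1 2 / 1.7 1.7 -2.3]. Elementwise product with the kernel and sum: -1.5·-0.5 + -1.5·-0.5 + 4·0.5 + 5·0.5 + -1·0.5 + 2·-0.5 + 1.7·0.5 + -2.3·0.5.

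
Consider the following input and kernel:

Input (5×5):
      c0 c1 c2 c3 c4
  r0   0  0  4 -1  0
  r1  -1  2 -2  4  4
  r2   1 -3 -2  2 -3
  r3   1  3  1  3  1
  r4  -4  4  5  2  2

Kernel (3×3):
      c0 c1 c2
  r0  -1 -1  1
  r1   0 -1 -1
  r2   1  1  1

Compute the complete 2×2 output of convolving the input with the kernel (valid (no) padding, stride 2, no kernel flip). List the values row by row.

Output[0,0]: The receptive field on the input at this output position is [0 0 4 / -1 2 -2 / 1 -3 -2]. Elementwise product with the kernel and sum: 0·-1 + 0·-1 + 4·1 + 2·-1 + -2·-1 + 1·1 + -3·1 + -2·1.
Output[0,1]: The receptive field on the input at this output position is [4 -1 0 / -2 4 4 / -2 2 -3]. Elementwise product with the kernel and sum: 4·-1 + -1·-1 + 0·1 + 4·-1 + 4·-1 + -2·1 + 2·1 + -3·1.

0 -14
1 2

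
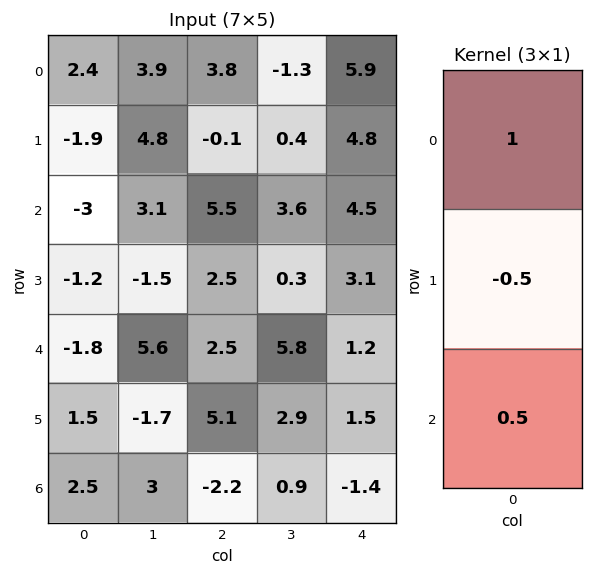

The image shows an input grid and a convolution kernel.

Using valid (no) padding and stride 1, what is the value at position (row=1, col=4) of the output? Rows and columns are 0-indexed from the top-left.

4.1

The receptive field on the input at this output position is [4.8 / 4.5 / 3.1]. Elementwise product with the kernel and sum: 4.8·1 + 4.5·-0.5 + 3.1·0.5.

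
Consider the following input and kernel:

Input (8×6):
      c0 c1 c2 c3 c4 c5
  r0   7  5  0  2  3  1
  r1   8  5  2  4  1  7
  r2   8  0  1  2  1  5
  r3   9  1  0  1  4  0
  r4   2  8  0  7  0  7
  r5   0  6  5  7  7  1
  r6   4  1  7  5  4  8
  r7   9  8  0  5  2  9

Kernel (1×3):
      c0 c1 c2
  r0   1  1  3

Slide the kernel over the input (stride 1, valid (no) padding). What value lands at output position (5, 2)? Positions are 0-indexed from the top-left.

33

The receptive field on the input at this output position is [5 7 7]. Elementwise product with the kernel and sum: 5·1 + 7·1 + 7·3.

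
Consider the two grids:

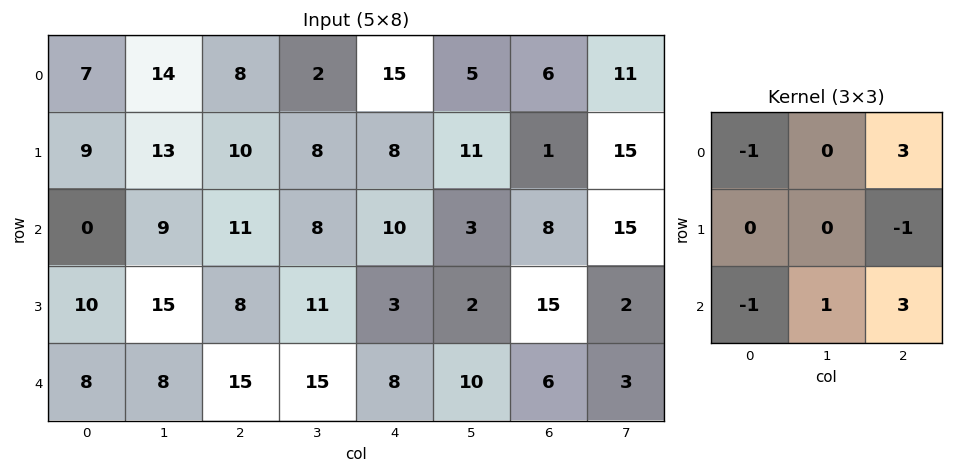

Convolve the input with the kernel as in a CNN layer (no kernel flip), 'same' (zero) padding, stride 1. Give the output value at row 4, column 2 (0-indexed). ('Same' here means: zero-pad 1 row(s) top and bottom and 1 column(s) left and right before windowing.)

The receptive field on the zero-padded input at this output position is [15 8 11 / 8 15 15 / 0 0 0]. Elementwise product with the kernel and sum: 15·-1 + 11·3 + 15·-1 + 0·-1 + 0·1 + 0·3.

3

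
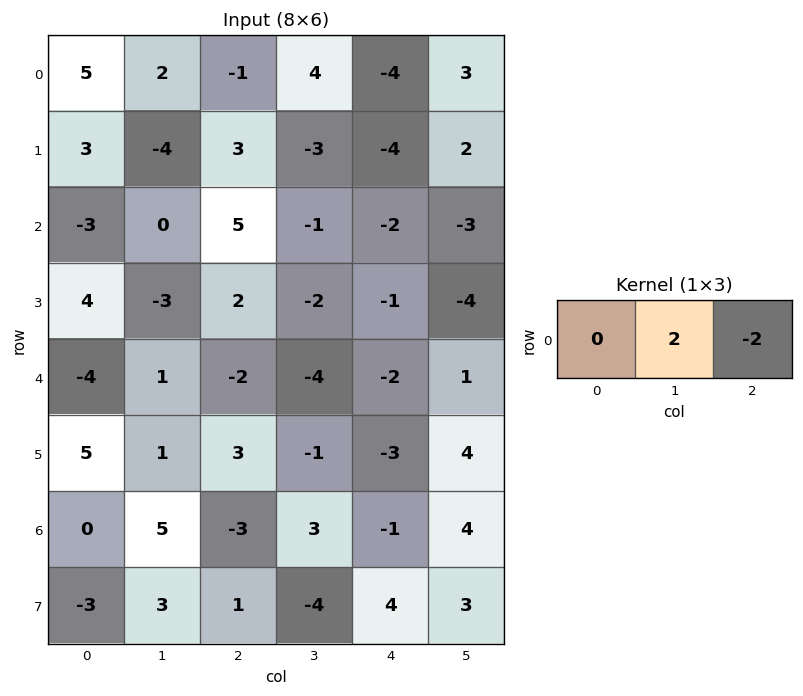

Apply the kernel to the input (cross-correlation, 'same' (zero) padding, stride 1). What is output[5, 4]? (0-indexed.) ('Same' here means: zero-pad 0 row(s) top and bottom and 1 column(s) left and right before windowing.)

-14

The receptive field on the zero-padded input at this output position is [-1 -3 4]. Elementwise product with the kernel and sum: -3·2 + 4·-2.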